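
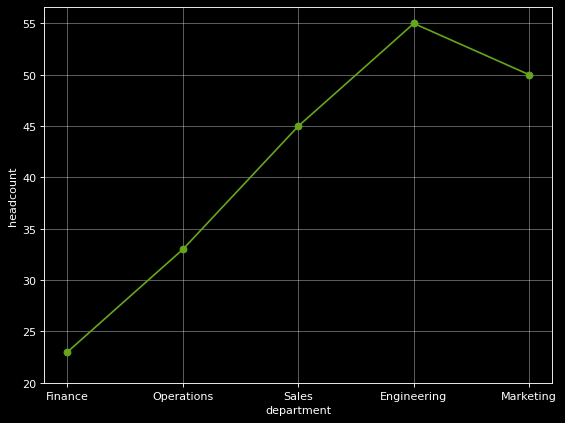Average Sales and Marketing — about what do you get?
(45 + 50) / 2 ≈ 48.

≈ 48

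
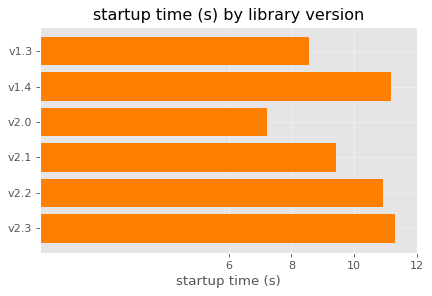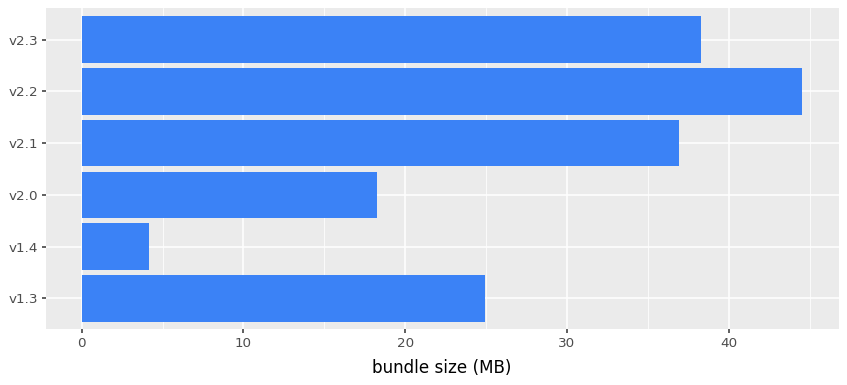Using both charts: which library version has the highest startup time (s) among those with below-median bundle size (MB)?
Chart 2 median bundle size (MB) ≈ 30; below-median library versions: v1.3, v1.4, v2.0. Among those, v1.4 has the highest startup time (s) (≈ 12).

v1.4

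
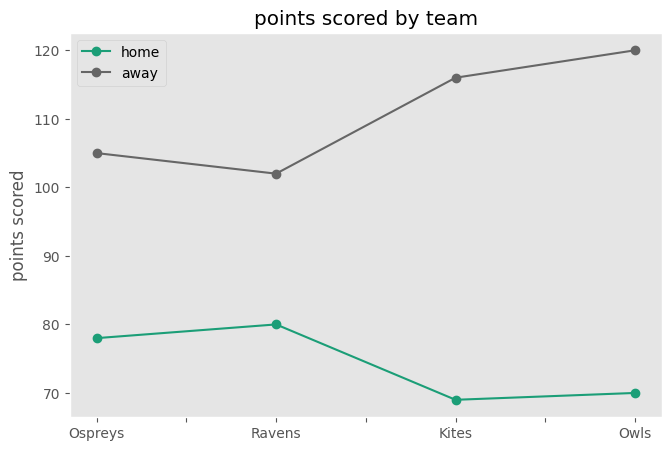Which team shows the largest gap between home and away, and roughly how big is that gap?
Owls, ≈ 50

Owls: home ≈ 70, away ≈ 120 → gap ≈ 50. Next-largest (Kites) is only ≈ 45.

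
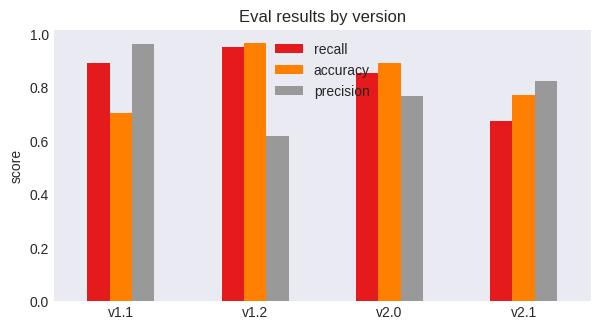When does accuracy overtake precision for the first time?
v1.1: accuracy ≈ 0.7 vs precision ≈ 1.0 (not yet); v1.2: accuracy ≈ 1.0 vs precision ≈ 0.6 (first crossover).

v1.2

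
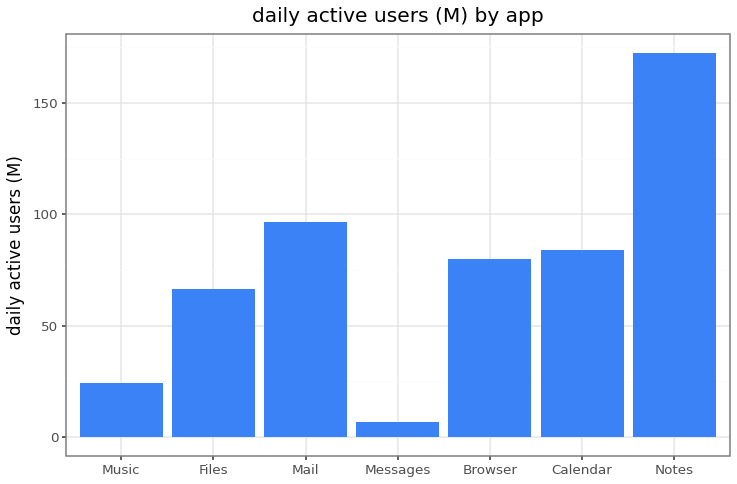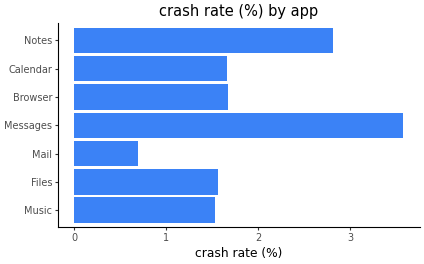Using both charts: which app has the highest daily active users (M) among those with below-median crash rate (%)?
Mail

Chart 2 median crash rate (%) ≈ 1.5; below-median apps: Music, Files, Mail. Among those, Mail has the highest daily active users (M) (≈ 100).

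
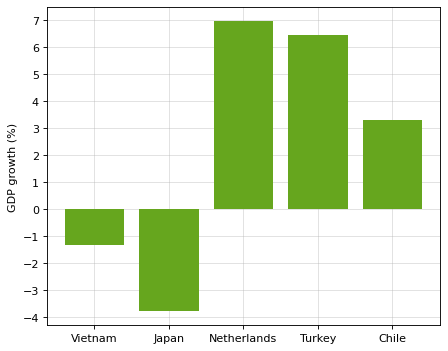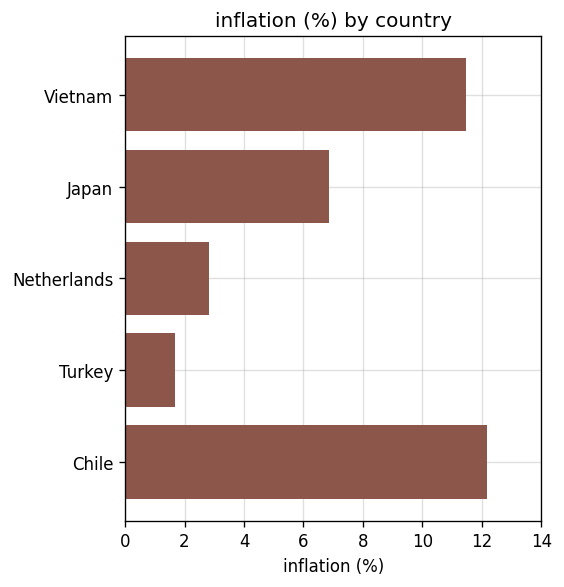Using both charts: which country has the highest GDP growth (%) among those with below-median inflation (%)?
Chart 2 median inflation (%) ≈ 6; below-median countries: Netherlands, Turkey. Among those, Netherlands has the highest GDP growth (%) (≈ 7).

Netherlands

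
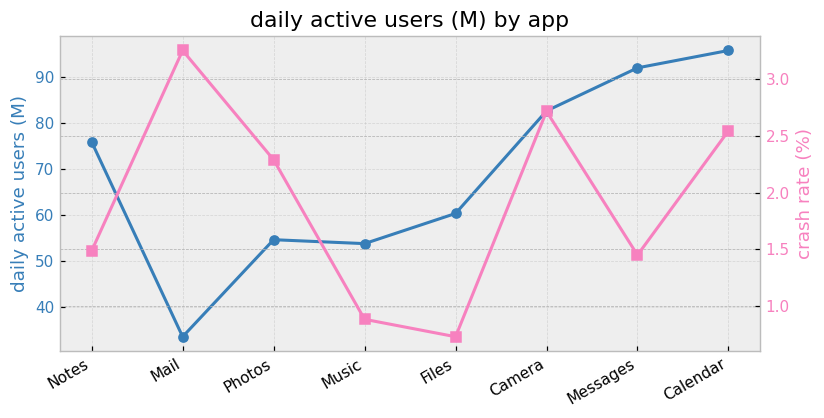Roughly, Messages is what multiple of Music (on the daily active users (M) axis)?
Messages ≈ 90, Music ≈ 50; 90/50 ≈ 1.8.

≈ 1.8×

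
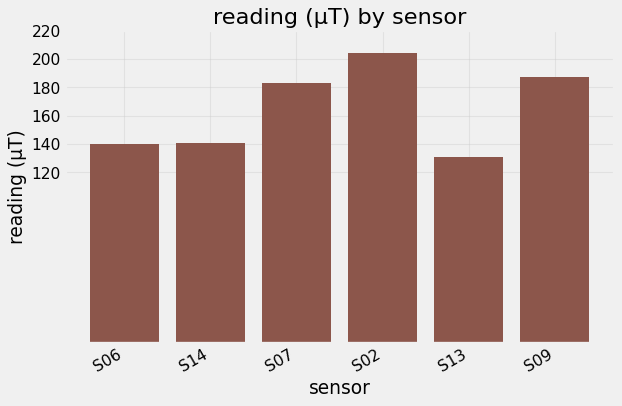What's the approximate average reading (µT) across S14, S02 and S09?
≈ 173

(140 + 200 + 180) / 3 ≈ 173.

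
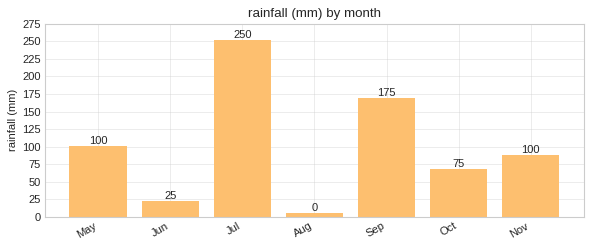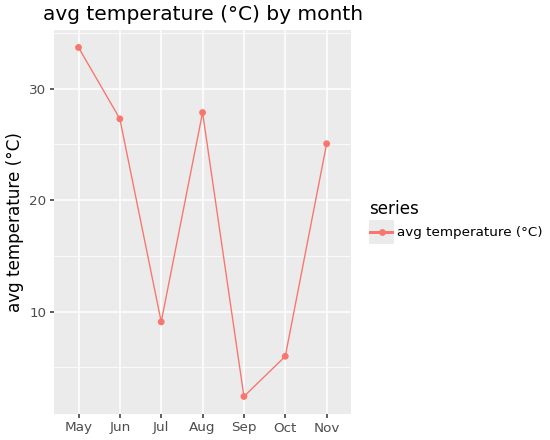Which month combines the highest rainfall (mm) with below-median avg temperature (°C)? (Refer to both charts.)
Chart 2 median avg temperature (°C) ≈ 25; below-median months: Jul, Sep, Oct. Among those, Jul has the highest rainfall (mm) (≈ 250).

Jul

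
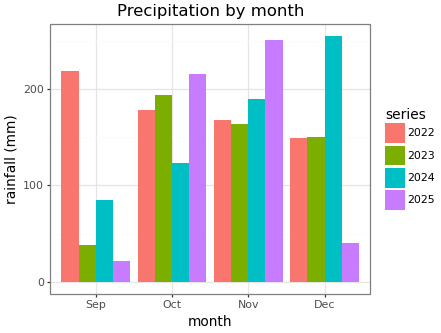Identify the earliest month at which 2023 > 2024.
Oct

Sep: 2023 ≈ 50 vs 2024 ≈ 75 (not yet); Oct: 2023 ≈ 200 vs 2024 ≈ 125 (first crossover).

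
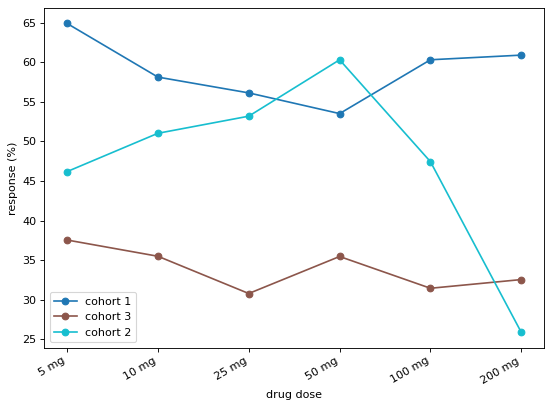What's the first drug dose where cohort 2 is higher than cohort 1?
50 mg

25 mg: cohort 2 ≈ 55 vs cohort 1 ≈ 55 (not yet); 50 mg: cohort 2 ≈ 60 vs cohort 1 ≈ 55 (first crossover).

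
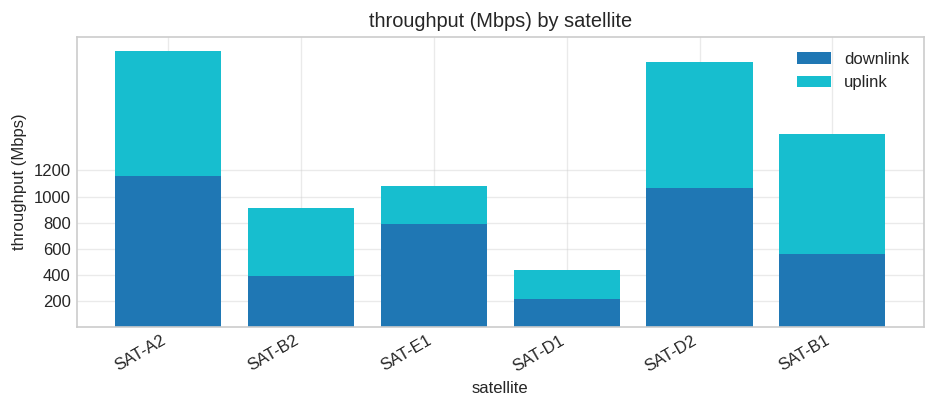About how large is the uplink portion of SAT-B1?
≈ 800

uplink top ≈ 1400, bottom ≈ 600; segment ≈ 800.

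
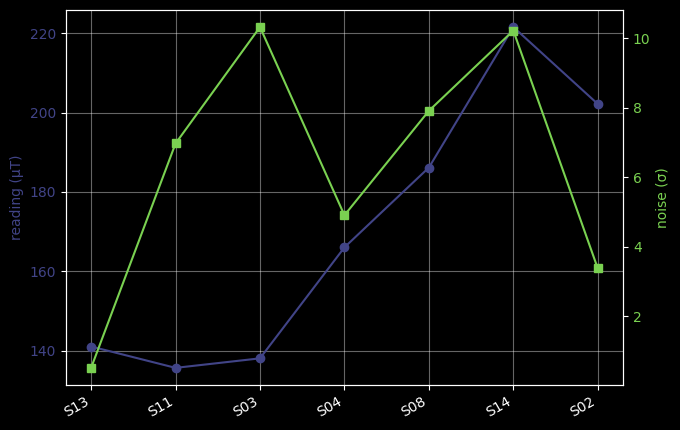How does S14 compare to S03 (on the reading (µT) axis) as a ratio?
S14 ≈ 220, S03 ≈ 140; 220/140 ≈ 1.57.

≈ 1.57×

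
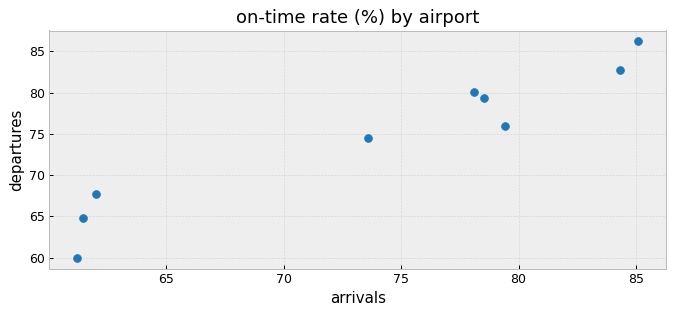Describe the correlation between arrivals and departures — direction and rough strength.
positive, strong

Points are positively correlated; strong (|r| ≈ 1.0).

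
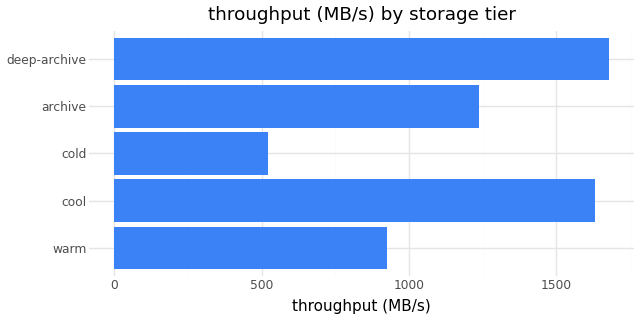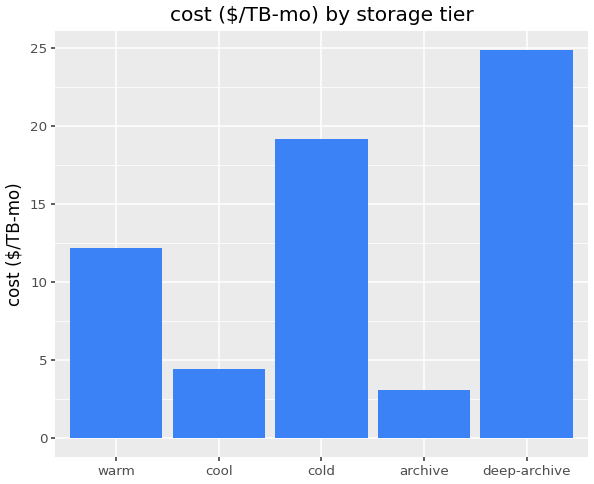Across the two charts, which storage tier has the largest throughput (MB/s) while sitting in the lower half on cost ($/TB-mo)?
cool

Chart 2 median cost ($/TB-mo) ≈ 10; below-median storage tiers: cool, archive. Among those, cool has the highest throughput (MB/s) (≈ 1600).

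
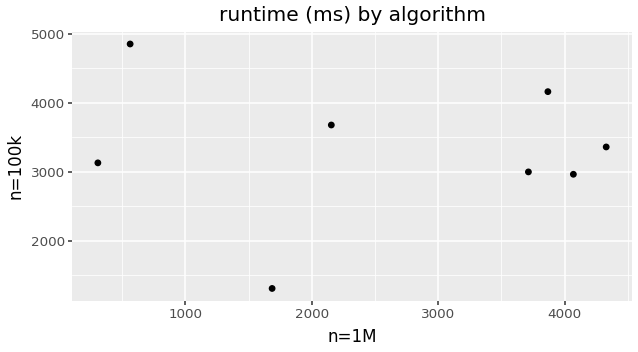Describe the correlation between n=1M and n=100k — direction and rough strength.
Points are roughly uncorrelated; weak (|r| ≈ 0.1).

no clear correlation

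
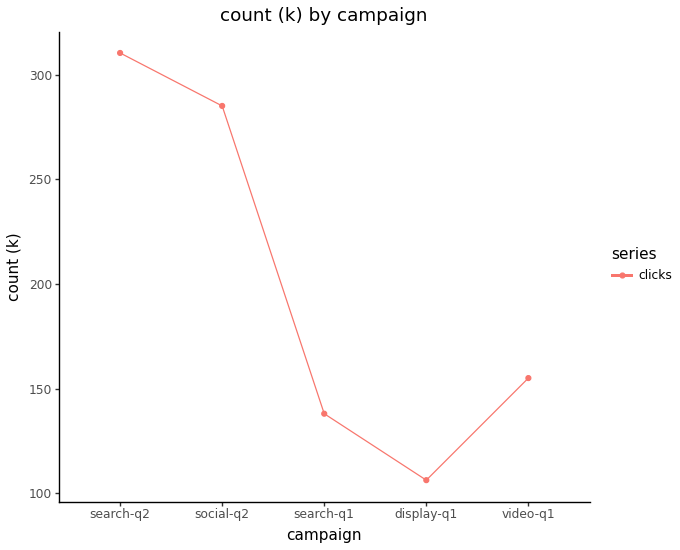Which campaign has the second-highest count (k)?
Top 3: search-q2 ≈ 320, social-q2 ≈ 280, video-q1 ≈ 160.

social-q2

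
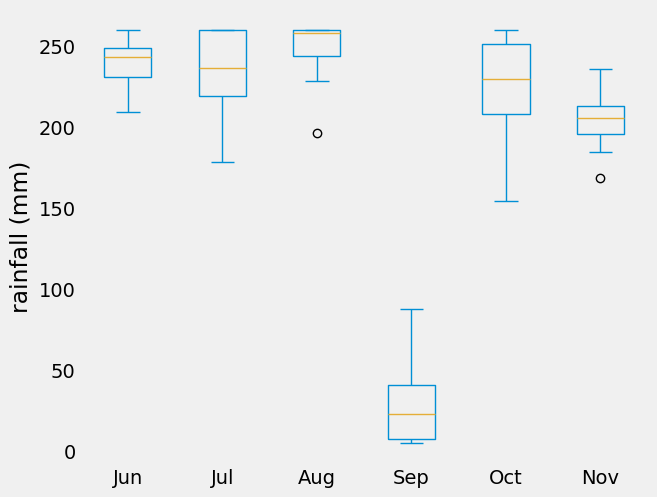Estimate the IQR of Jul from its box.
Q3 ≈ 260, Q1 ≈ 220; IQR ≈ 40.

≈ 40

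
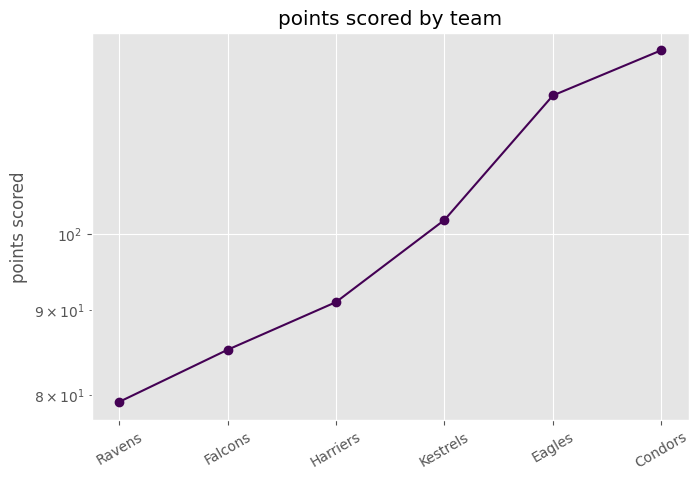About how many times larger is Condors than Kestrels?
≈ 1.3×

Condors ≈ 130, Kestrels ≈ 100; 130/100 ≈ 1.3.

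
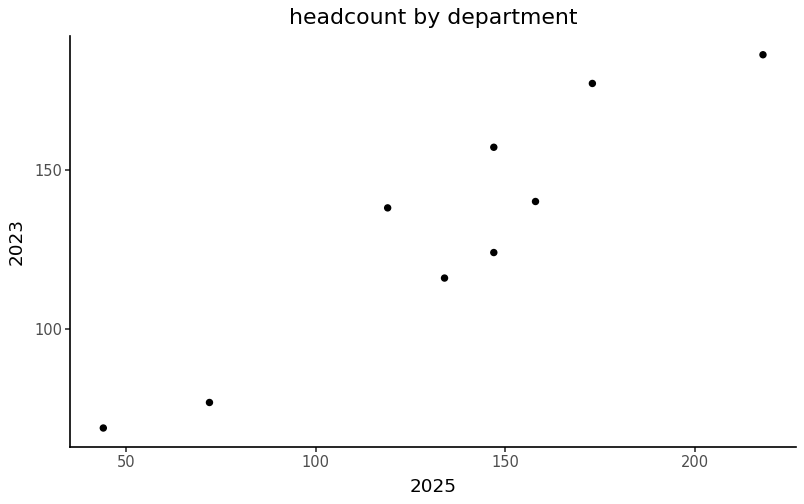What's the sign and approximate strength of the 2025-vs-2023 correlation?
positive, strong

Points are positively correlated; strong (|r| ≈ 0.9).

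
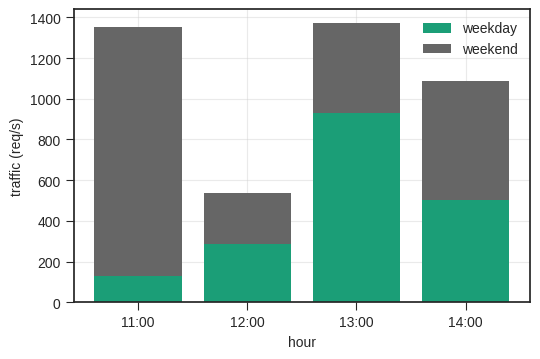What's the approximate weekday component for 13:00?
≈ 1000

weekday top ≈ 1000, bottom ≈ 0; segment ≈ 1000.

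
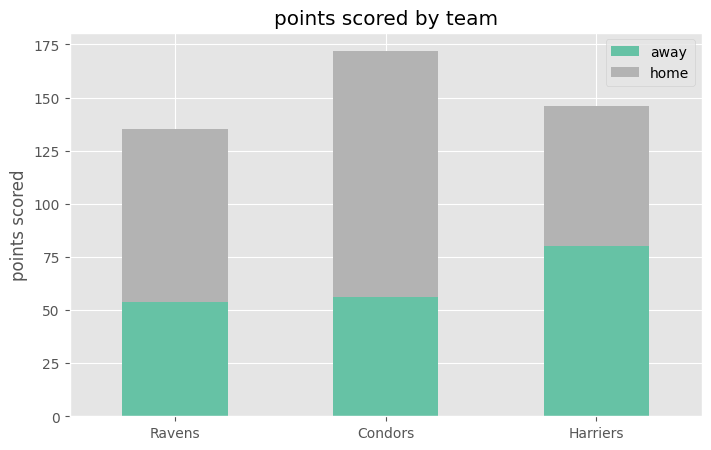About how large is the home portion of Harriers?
home top ≈ 140, bottom ≈ 80; segment ≈ 60.

≈ 60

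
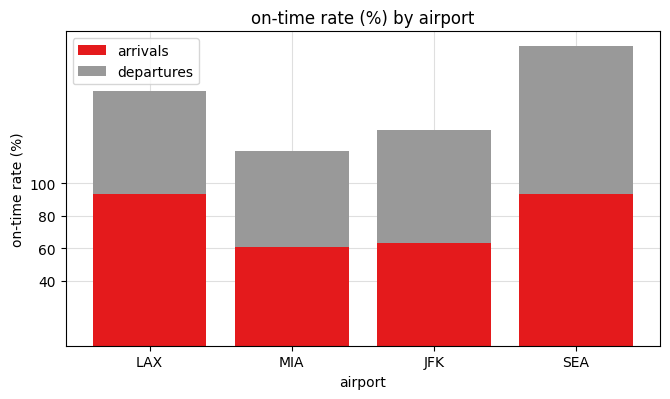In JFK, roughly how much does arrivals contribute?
arrivals top ≈ 60, bottom ≈ 0; segment ≈ 60.

≈ 60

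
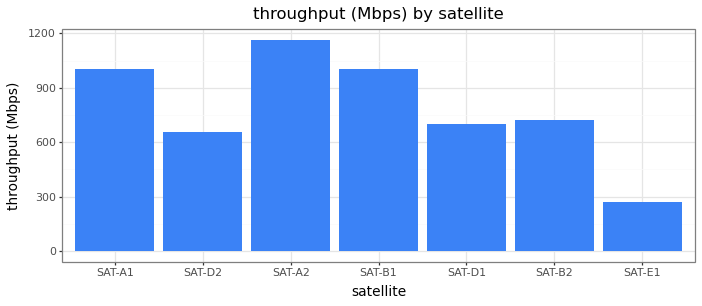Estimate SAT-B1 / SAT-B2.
≈ 1.43×

SAT-B1 ≈ 1000, SAT-B2 ≈ 700; 1000/700 ≈ 1.43.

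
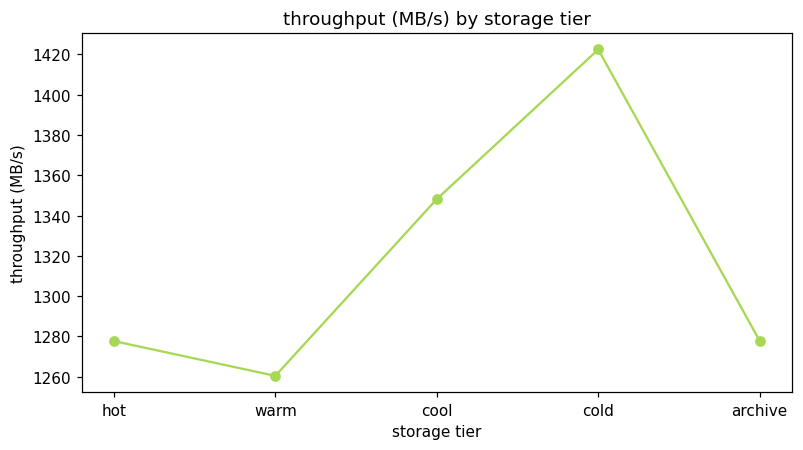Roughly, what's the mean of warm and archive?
≈ 1270

(1260 + 1280) / 2 ≈ 1270.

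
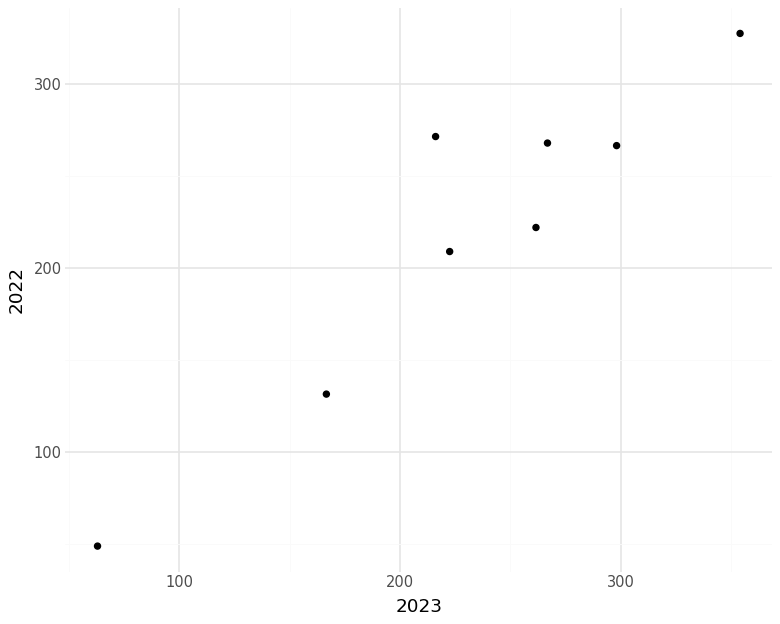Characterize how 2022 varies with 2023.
Points are positively correlated; strong (|r| ≈ 0.9).

positive, strong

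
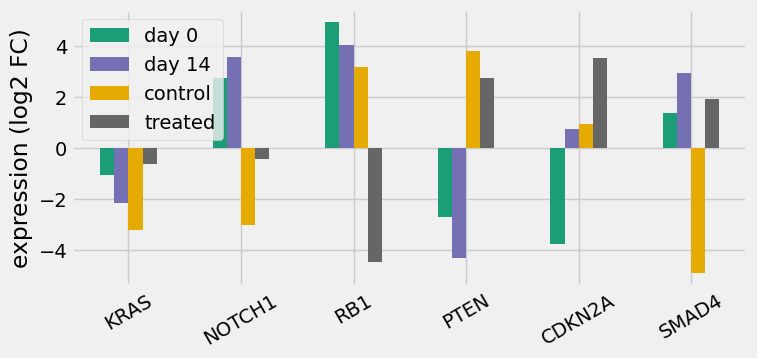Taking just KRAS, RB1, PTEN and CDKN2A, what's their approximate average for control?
(-3 + 3 + 4 + 1) / 4 ≈ 1.

≈ 1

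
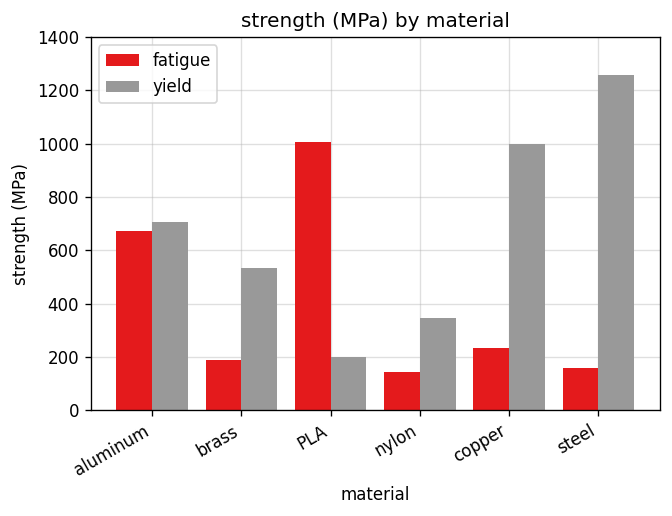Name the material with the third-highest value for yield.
aluminum

Top 4 for yield: steel ≈ 1200, copper ≈ 1000, aluminum ≈ 800, brass ≈ 600.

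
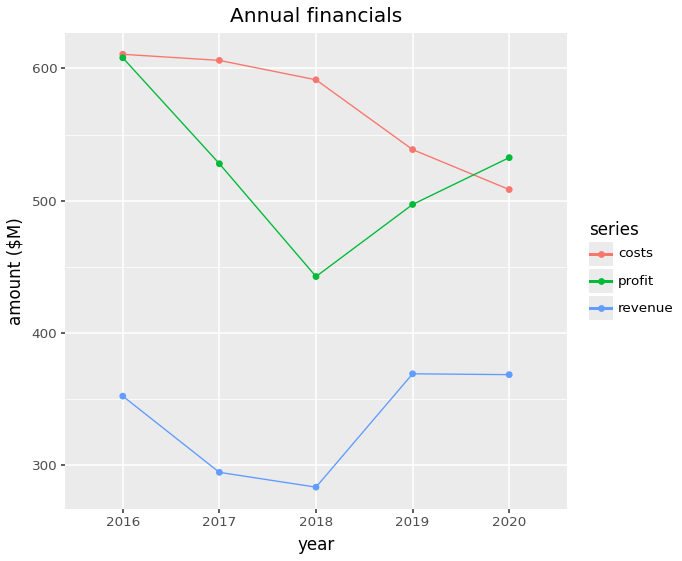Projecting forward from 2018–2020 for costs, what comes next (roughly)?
Last three: 600, 550, 500 → slope ≈ -50/step → next ≈ 450.

≈ 450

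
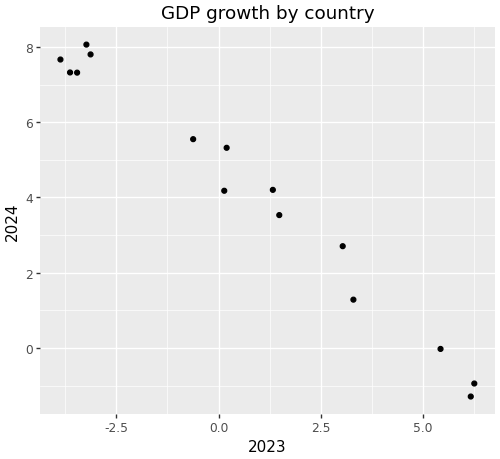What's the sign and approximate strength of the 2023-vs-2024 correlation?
negative, strong

Points are negatively correlated; strong (|r| ≈ 1.0).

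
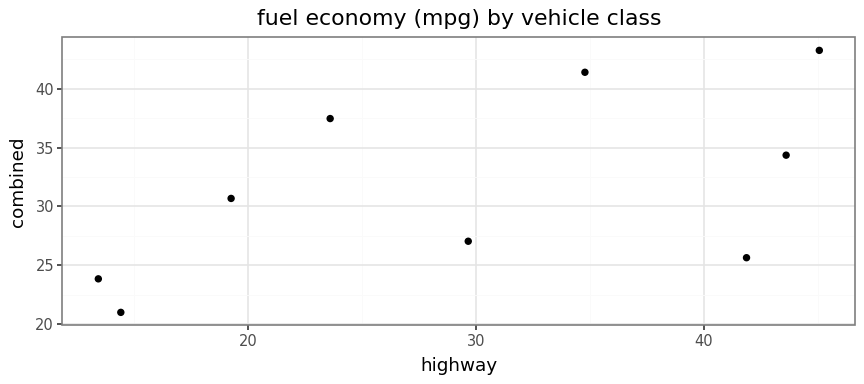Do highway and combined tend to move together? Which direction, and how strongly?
Points are positively correlated; moderate (|r| ≈ 0.6).

positive, moderate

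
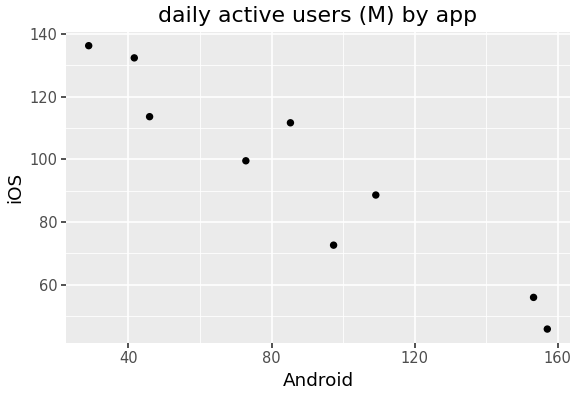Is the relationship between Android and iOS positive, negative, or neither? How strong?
negative, strong

Points are negatively correlated; strong (|r| ≈ 1.0).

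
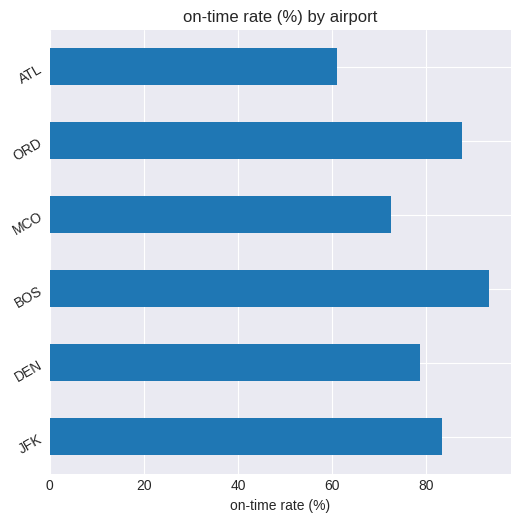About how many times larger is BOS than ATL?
≈ 1.5×

BOS ≈ 90, ATL ≈ 60; 90/60 ≈ 1.5.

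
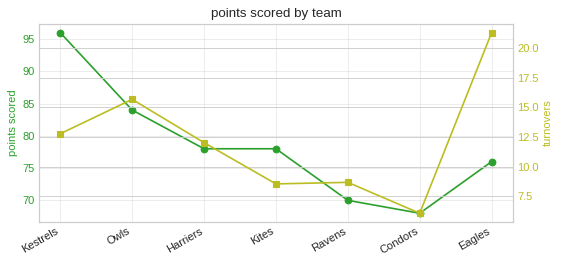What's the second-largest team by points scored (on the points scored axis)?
Owls

Top 3 (on the points scored axis): Kestrels ≈ 95, Owls ≈ 85, Kites ≈ 80.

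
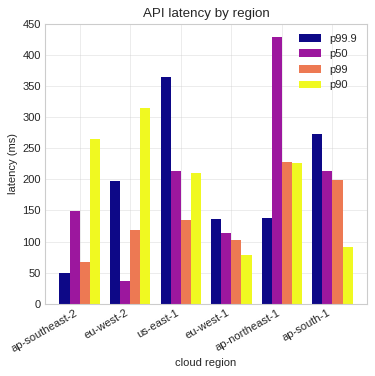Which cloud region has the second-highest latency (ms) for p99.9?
Top 3 for p99.9: us-east-1 ≈ 350, ap-south-1 ≈ 250, eu-west-2 ≈ 200.

ap-south-1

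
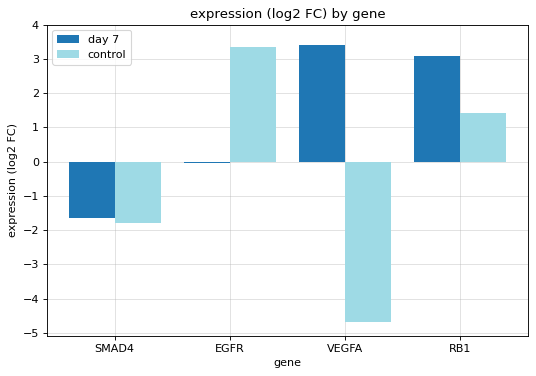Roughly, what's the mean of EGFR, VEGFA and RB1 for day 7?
(0 + 3 + 3) / 3 ≈ 2.

≈ 2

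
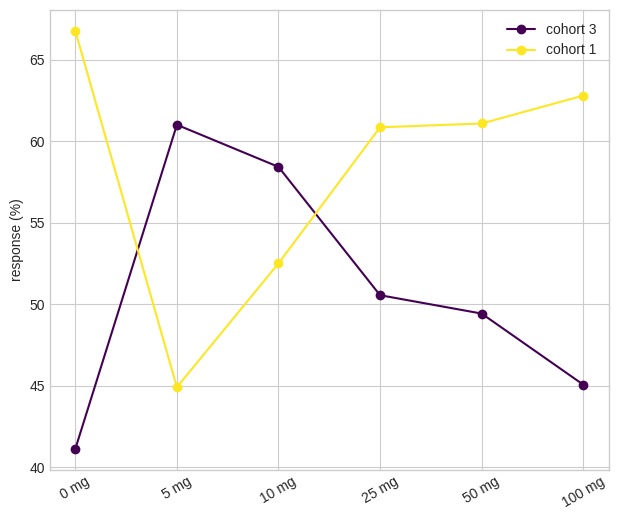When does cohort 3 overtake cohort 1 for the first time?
5 mg

0 mg: cohort 3 ≈ 40 vs cohort 1 ≈ 65 (not yet); 5 mg: cohort 3 ≈ 60 vs cohort 1 ≈ 45 (first crossover).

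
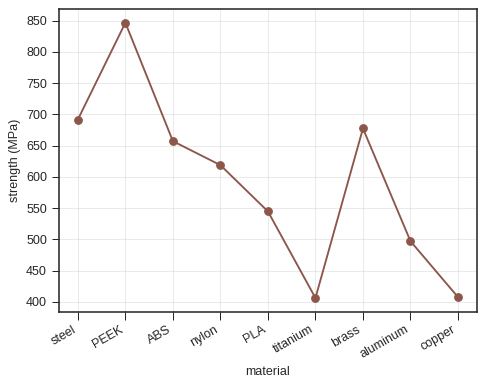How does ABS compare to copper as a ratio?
ABS ≈ 650, copper ≈ 400; 650/400 ≈ 1.62.

≈ 1.62×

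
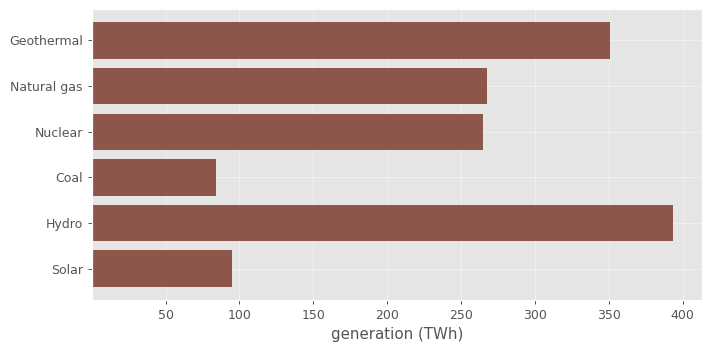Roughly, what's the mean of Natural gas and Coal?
(250 + 100) / 2 ≈ 175.

≈ 175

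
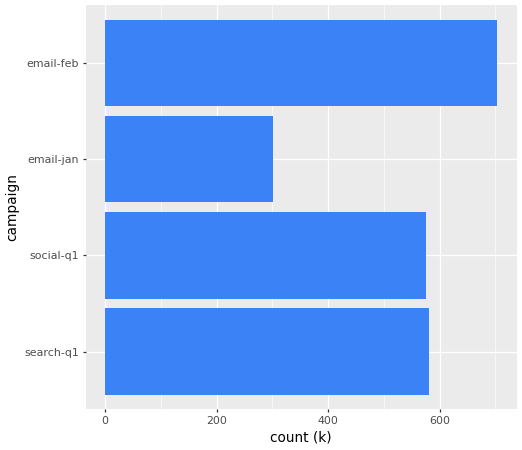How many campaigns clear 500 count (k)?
3

Above 500: search-q1, social-q1, email-feb.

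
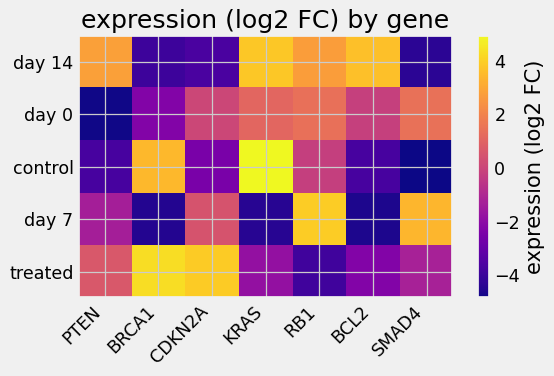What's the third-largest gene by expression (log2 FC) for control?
RB1

Top 4 for control: KRAS ≈ 5, BRCA1 ≈ 3, RB1 ≈ 0, CDKN2A ≈ -2.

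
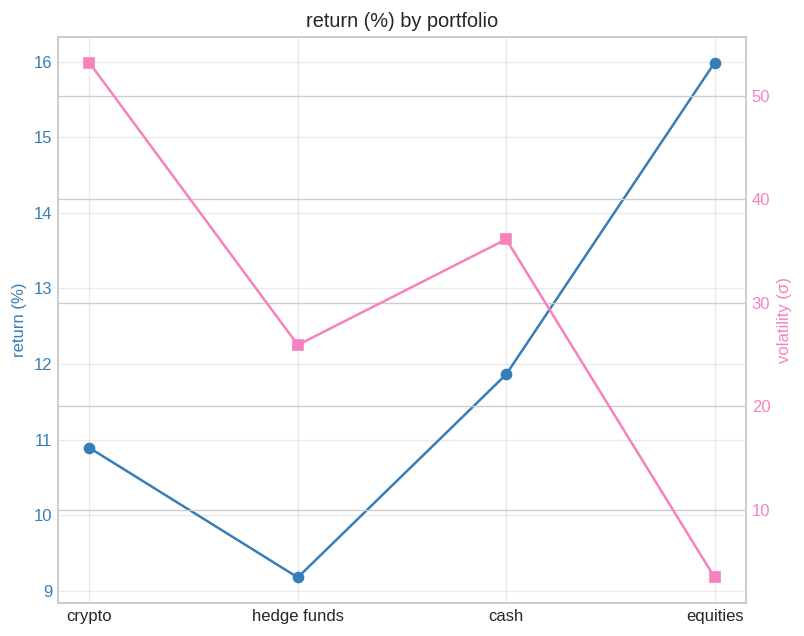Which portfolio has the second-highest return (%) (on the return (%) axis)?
Top 3 (on the return (%) axis): equities ≈ 16, cash ≈ 12, crypto ≈ 11.

cash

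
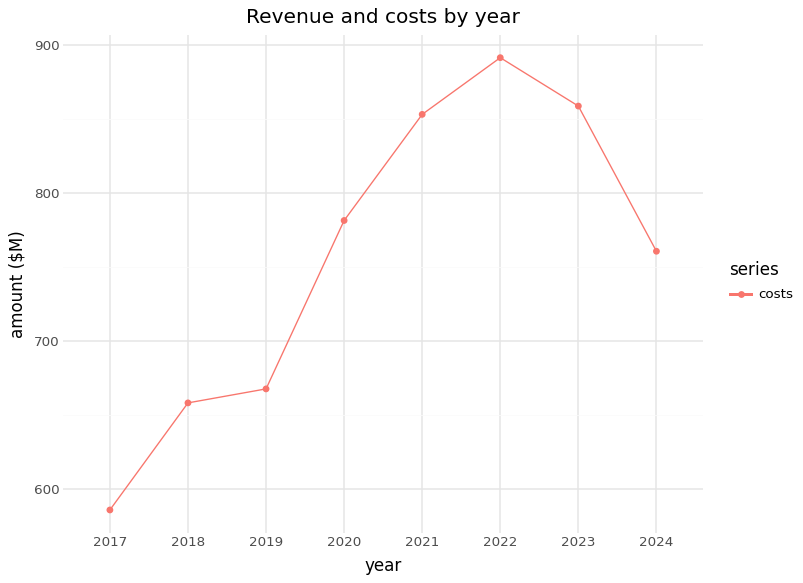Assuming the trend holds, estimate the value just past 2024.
Last three: 900, 850, 750 → slope ≈ -75/step → next ≈ 675.

≈ 675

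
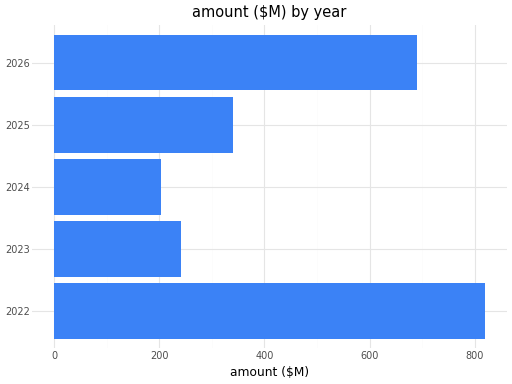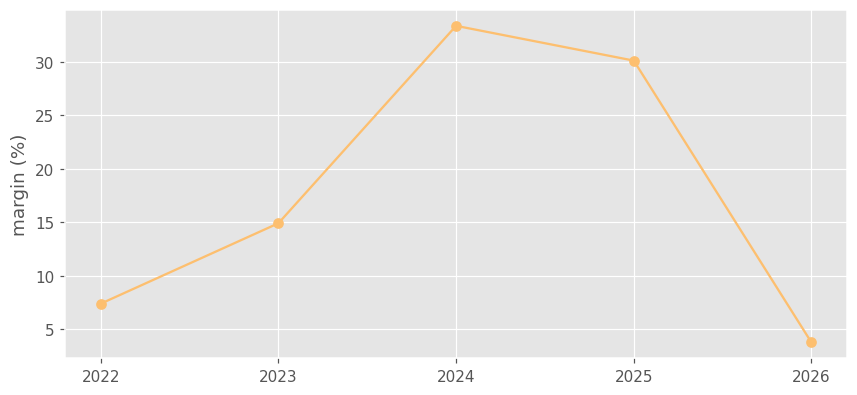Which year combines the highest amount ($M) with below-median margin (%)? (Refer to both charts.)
2022

Chart 2 median margin (%) ≈ 15; below-median years: 2022, 2026. Among those, 2022 has the highest amount ($M) (≈ 800).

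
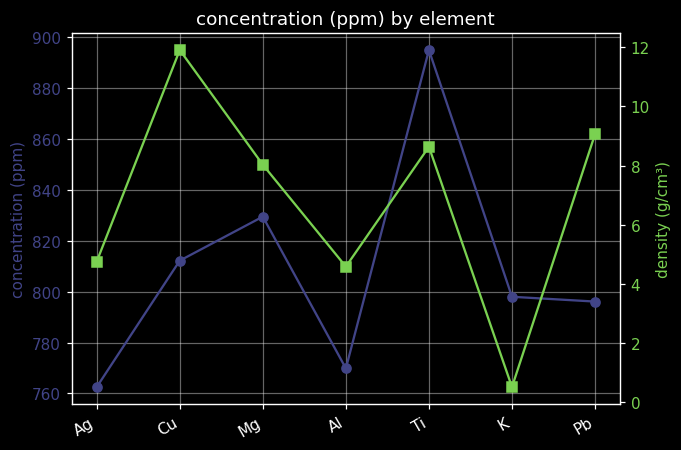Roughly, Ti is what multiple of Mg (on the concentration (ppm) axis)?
≈ 1.1×

Ti ≈ 900, Mg ≈ 820; 900/820 ≈ 1.1.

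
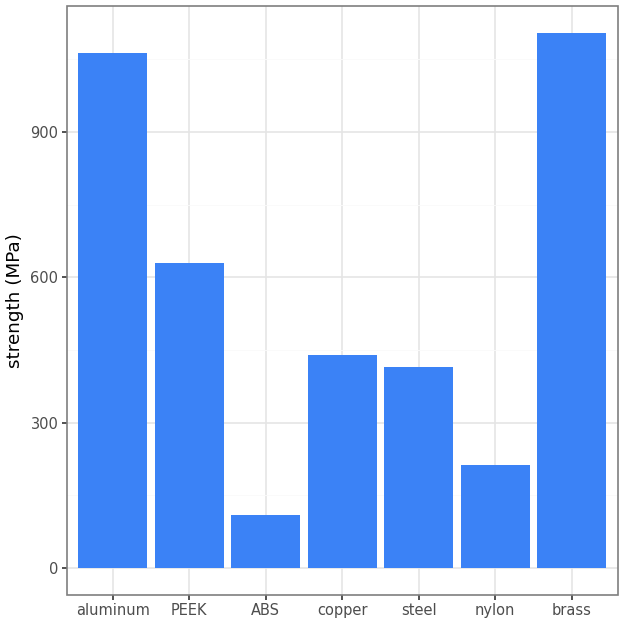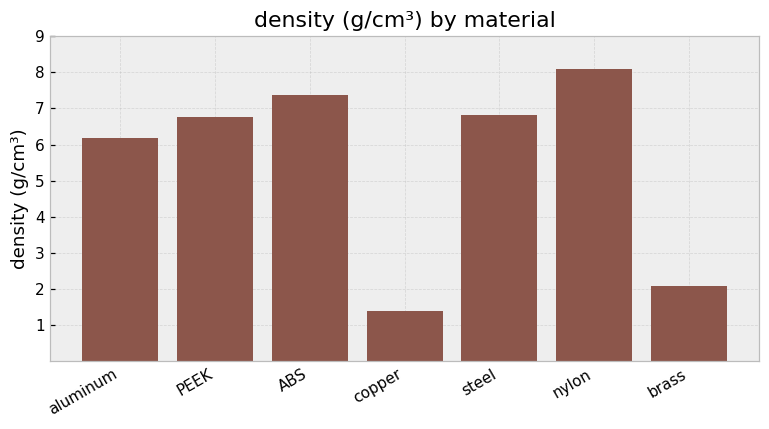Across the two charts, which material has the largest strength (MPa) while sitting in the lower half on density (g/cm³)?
brass

Chart 2 median density (g/cm³) ≈ 7; below-median materials: aluminum, copper, brass. Among those, brass has the highest strength (MPa) (≈ 1200).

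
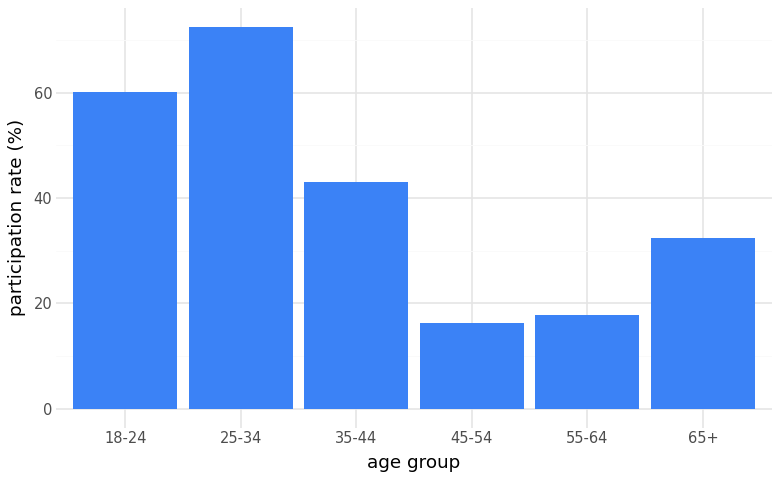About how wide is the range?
≈ 50

Max 25-34 ≈ 70, min 45-54 ≈ 20; range ≈ 50.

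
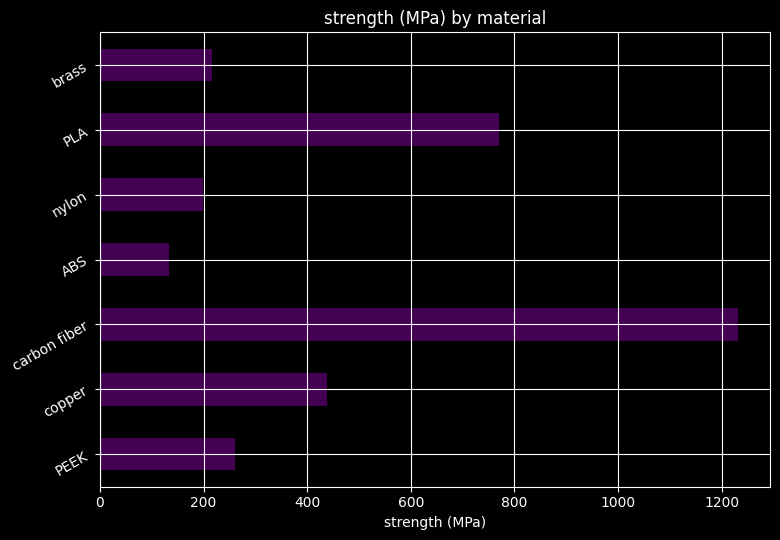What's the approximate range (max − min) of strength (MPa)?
≈ 1000

Max carbon fiber ≈ 1200, min ABS ≈ 200; range ≈ 1000.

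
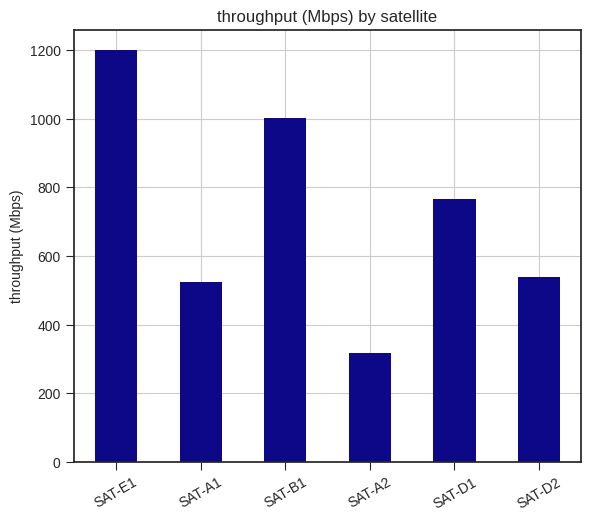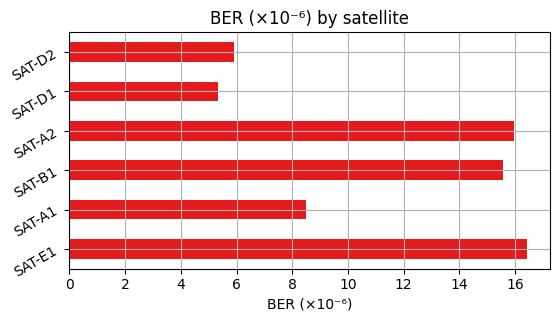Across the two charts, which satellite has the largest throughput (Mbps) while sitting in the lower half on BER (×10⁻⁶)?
SAT-D1

Chart 2 median BER (×10⁻⁶) ≈ 12; below-median satellites: SAT-A1, SAT-D1, SAT-D2. Among those, SAT-D1 has the highest throughput (Mbps) (≈ 800).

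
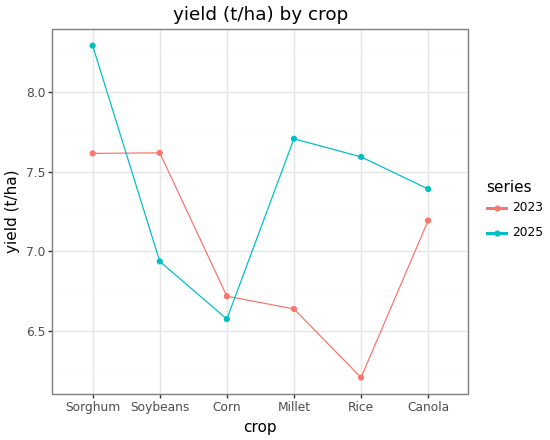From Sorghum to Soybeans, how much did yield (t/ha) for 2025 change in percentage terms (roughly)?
≈ -14.6%

Sorghum ≈ 8.2, Soybeans ≈ 7.0; (7.0 − 8.2) / 8.2 ≈ -14.6%.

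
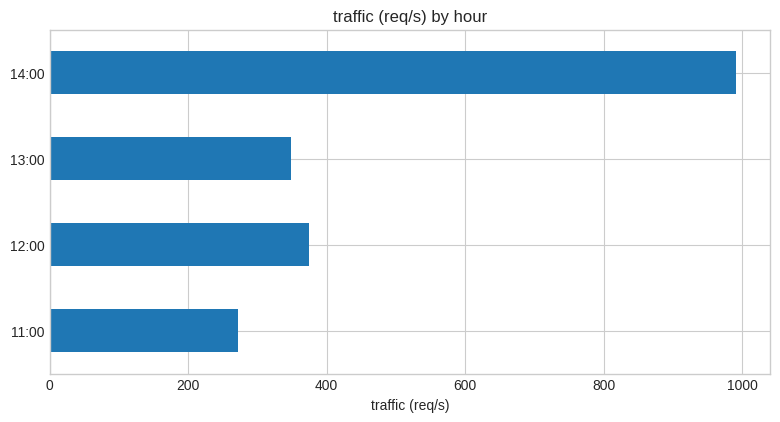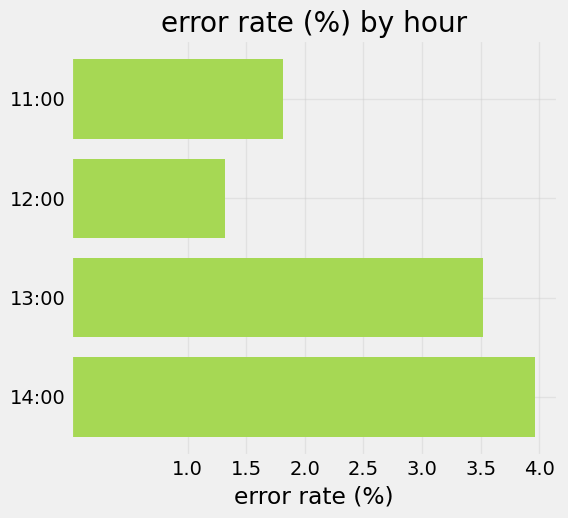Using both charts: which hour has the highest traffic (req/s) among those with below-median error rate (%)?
Chart 2 median error rate (%) ≈ 2.5; below-median hours: 11:00, 12:00. Among those, 12:00 has the highest traffic (req/s) (≈ 400).

12:00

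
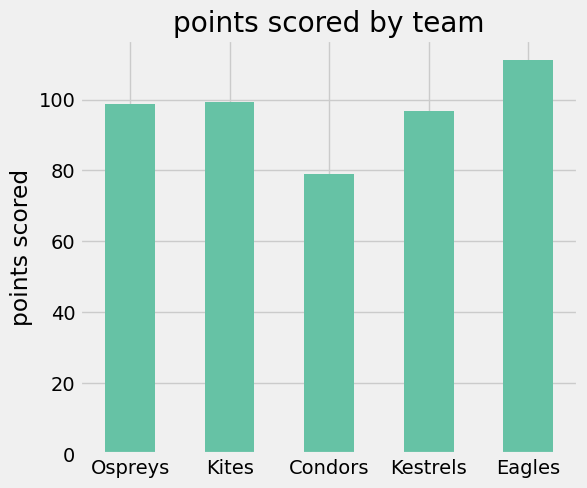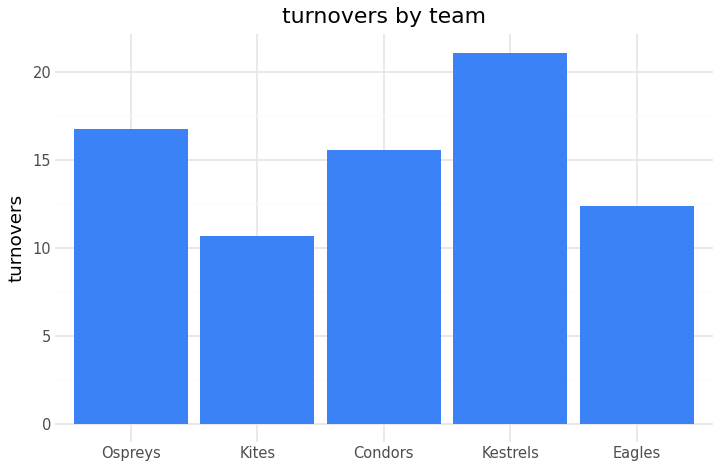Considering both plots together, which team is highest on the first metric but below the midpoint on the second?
Chart 2 median turnovers ≈ 16; below-median teams: Kites, Eagles. Among those, Eagles has the highest points scored (≈ 120).

Eagles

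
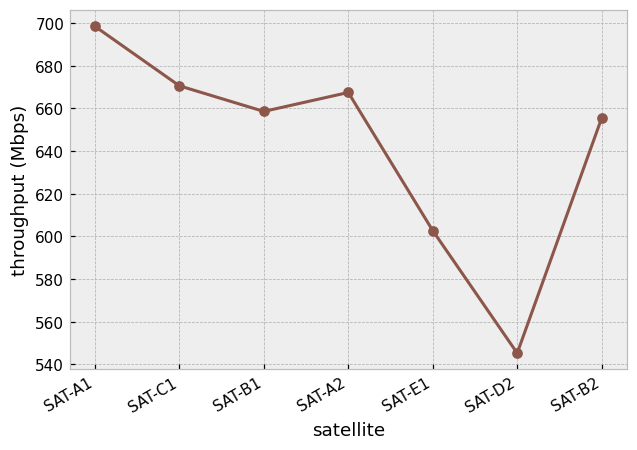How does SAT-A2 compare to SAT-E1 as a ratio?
≈ 1.1×

SAT-A2 ≈ 660, SAT-E1 ≈ 600; 660/600 ≈ 1.1.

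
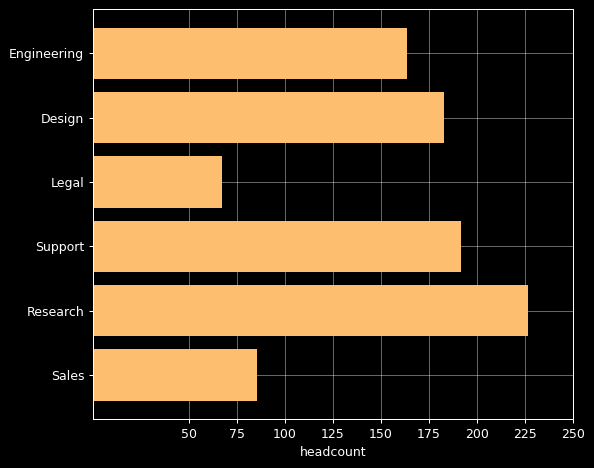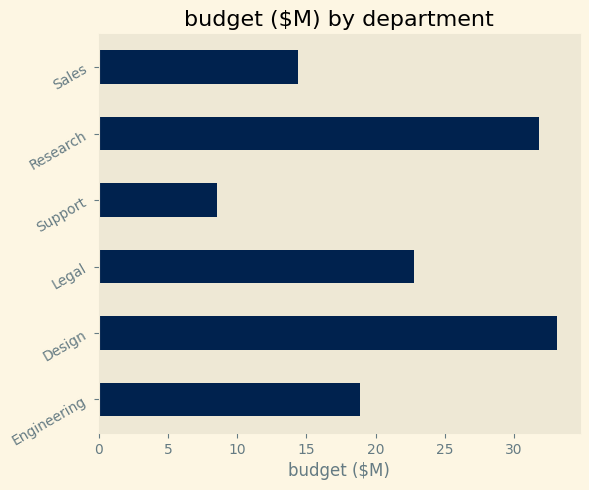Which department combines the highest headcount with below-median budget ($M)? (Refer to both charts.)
Support

Chart 2 median budget ($M) ≈ 20; below-median departments: Engineering, Support, Sales. Among those, Support has the highest headcount (≈ 200).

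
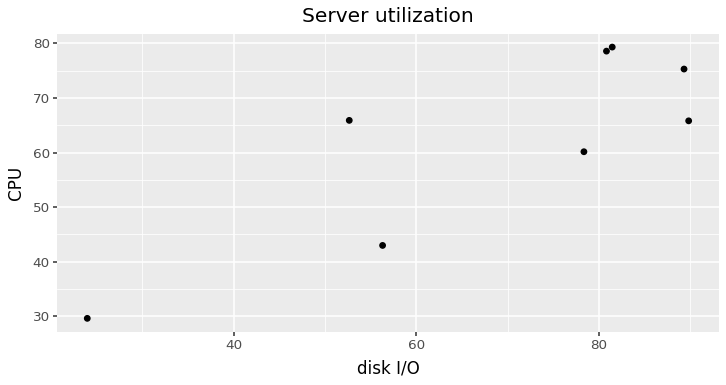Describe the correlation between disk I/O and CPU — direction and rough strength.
Points are positively correlated; strong (|r| ≈ 0.8).

positive, strong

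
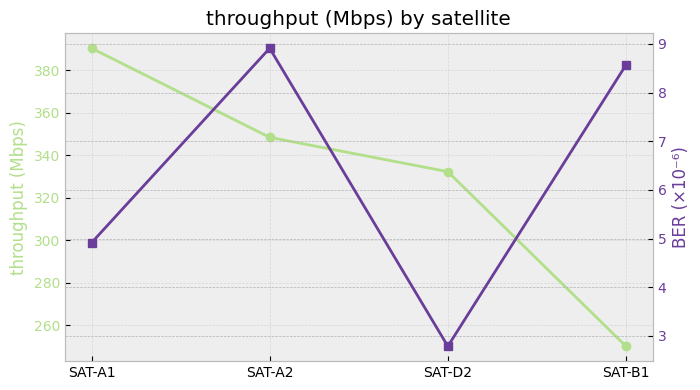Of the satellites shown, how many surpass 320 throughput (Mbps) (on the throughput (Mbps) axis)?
Above 320: SAT-A1, SAT-A2, SAT-D2.

3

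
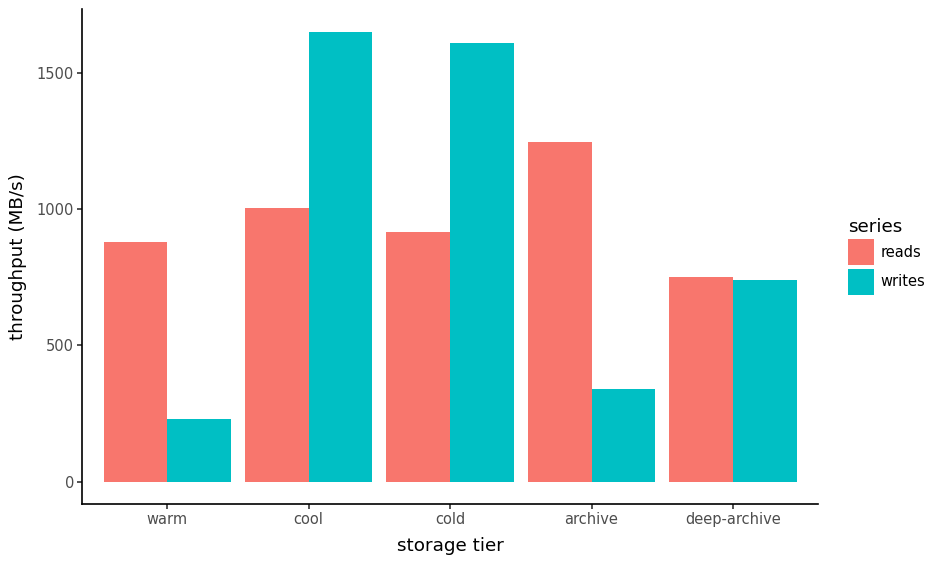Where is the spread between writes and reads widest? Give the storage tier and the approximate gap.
archive, ≈ 800 MB/s

archive: writes ≈ 400, reads ≈ 1200 → gap ≈ 800. Next-largest (cold) is only ≈ 600.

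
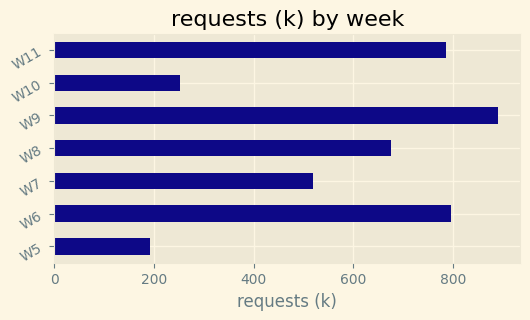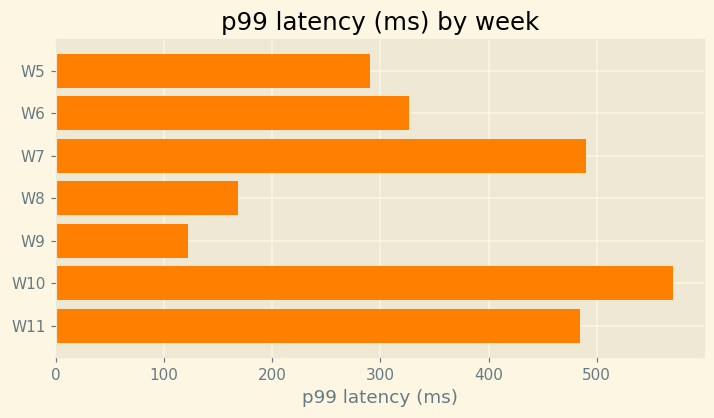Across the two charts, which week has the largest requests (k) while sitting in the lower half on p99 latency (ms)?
Chart 2 median p99 latency (ms) ≈ 300; below-median weeks: W5, W8, W9. Among those, W9 has the highest requests (k) (≈ 900).

W9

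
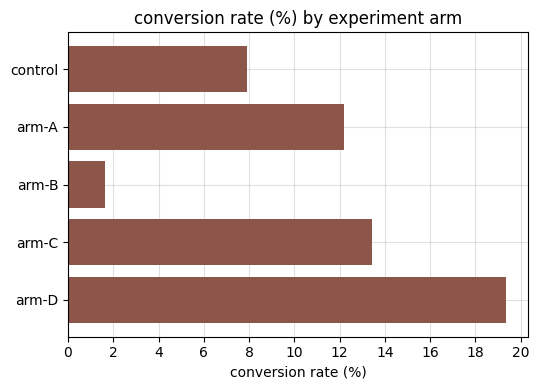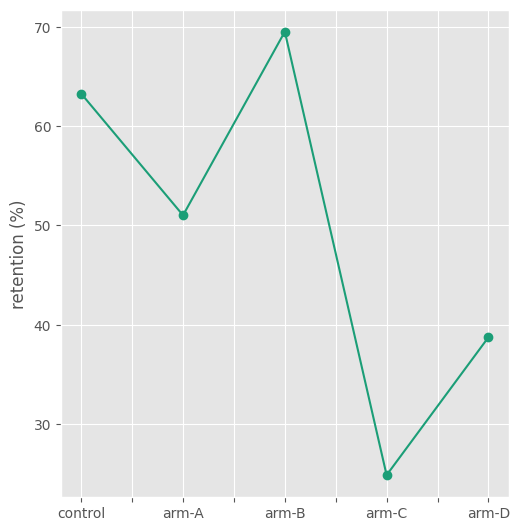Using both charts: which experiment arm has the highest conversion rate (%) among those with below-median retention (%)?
Chart 2 median retention (%) ≈ 50; below-median experiment arms: arm-C, arm-D. Among those, arm-D has the highest conversion rate (%) (≈ 20).

arm-D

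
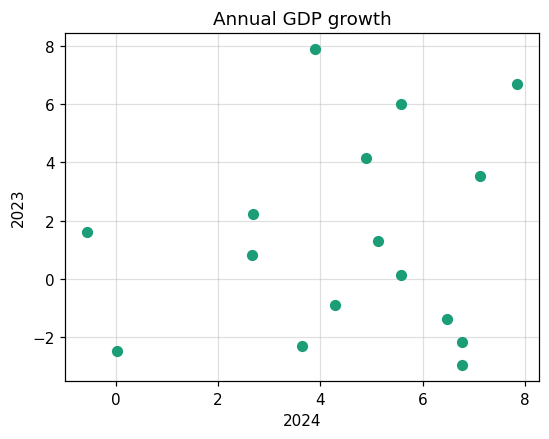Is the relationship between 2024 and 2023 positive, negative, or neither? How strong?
no clear correlation

Points are roughly uncorrelated; weak (|r| ≈ 0.2).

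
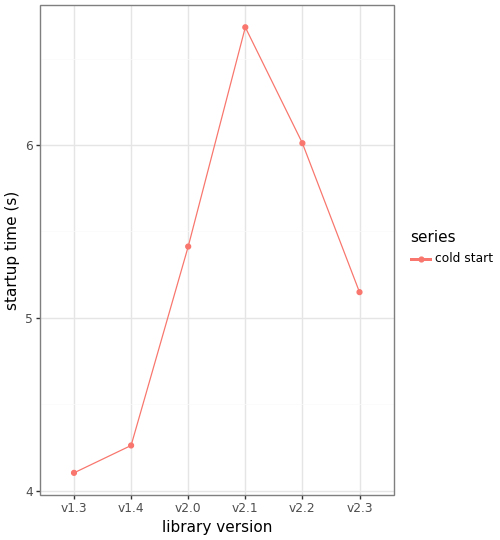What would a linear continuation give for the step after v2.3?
Last three: 6.5, 6.0, 5.0 → slope ≈ -0.75/step → next ≈ 4.25.

≈ 4.25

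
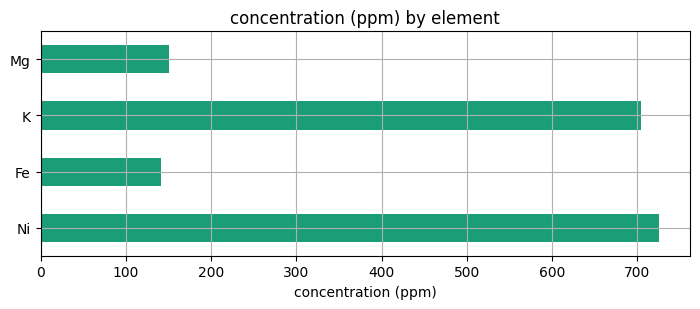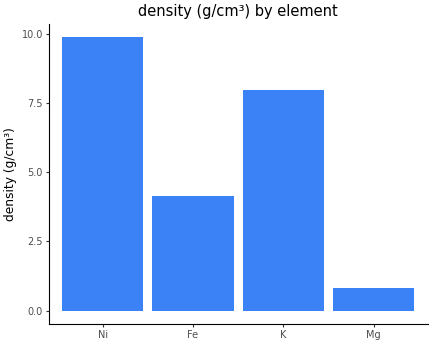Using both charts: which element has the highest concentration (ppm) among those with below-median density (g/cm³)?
Chart 2 median density (g/cm³) ≈ 6; below-median elements: Fe, Mg. Among those, Mg has the highest concentration (ppm) (≈ 200).

Mg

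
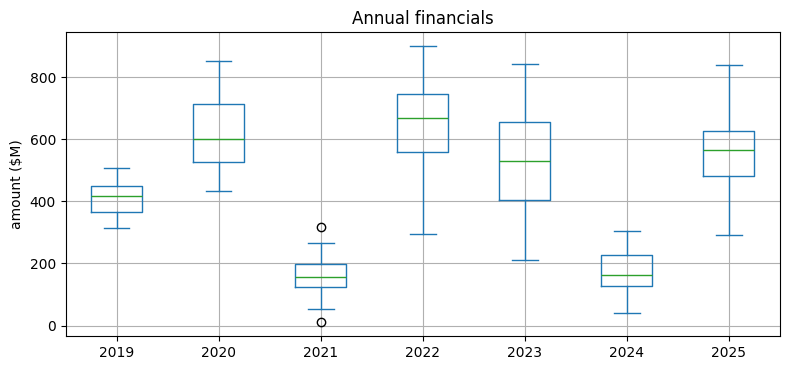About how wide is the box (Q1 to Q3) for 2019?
Q3 ≈ 450, Q1 ≈ 350; IQR ≈ 100.

≈ 100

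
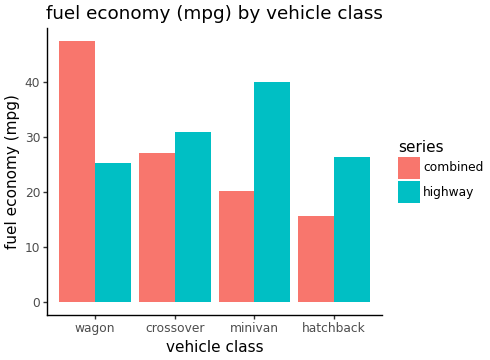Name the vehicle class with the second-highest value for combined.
Top 3 for combined: wagon ≈ 45, crossover ≈ 25, minivan ≈ 20.

crossover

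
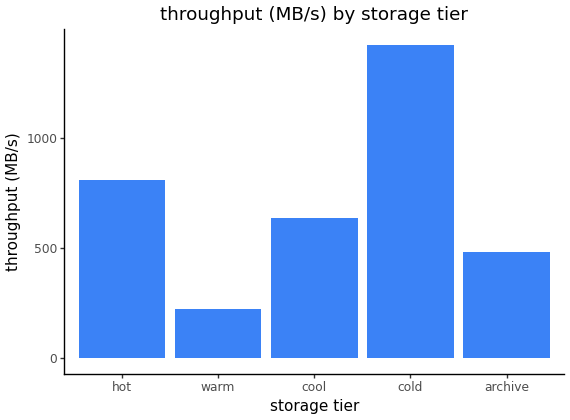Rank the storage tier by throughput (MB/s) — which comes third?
Top 4: cold ≈ 1400, hot ≈ 800, cool ≈ 600, archive ≈ 400.

cool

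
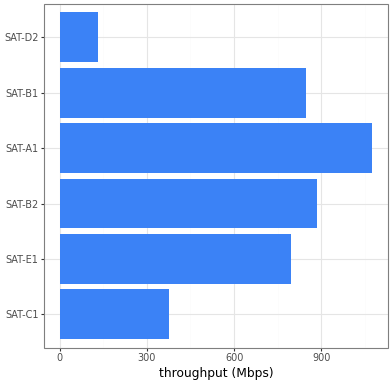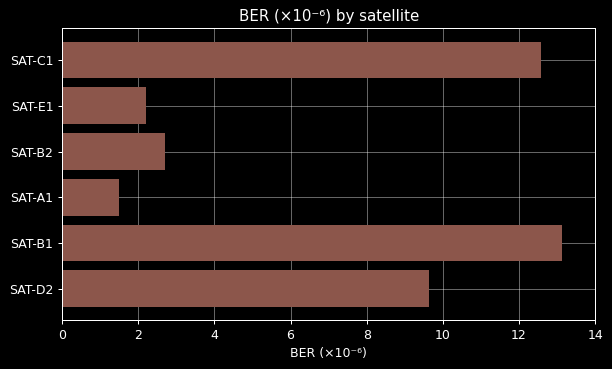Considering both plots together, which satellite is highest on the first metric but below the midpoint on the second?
SAT-A1

Chart 2 median BER (×10⁻⁶) ≈ 6; below-median satellites: SAT-E1, SAT-B2, SAT-A1. Among those, SAT-A1 has the highest throughput (Mbps) (≈ 1100).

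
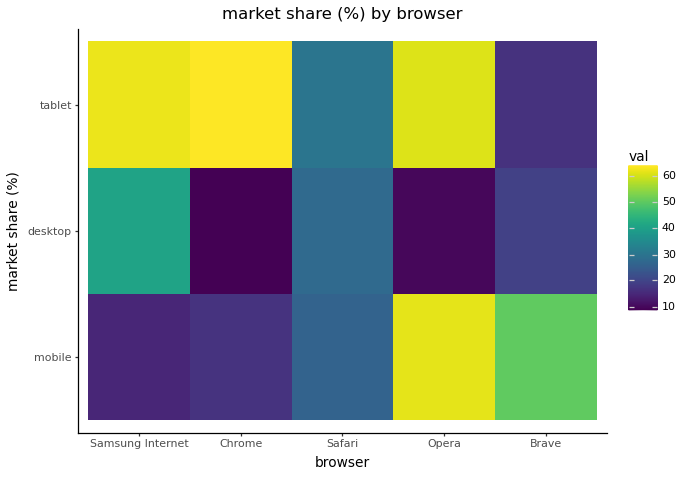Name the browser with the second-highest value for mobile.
Brave

Top 3 for mobile: Opera ≈ 60, Brave ≈ 50, Safari ≈ 25.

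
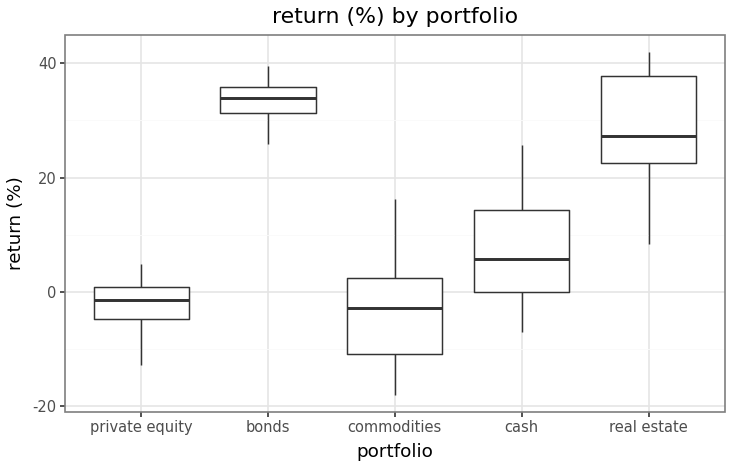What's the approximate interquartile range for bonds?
≈ 5

Q3 ≈ 35, Q1 ≈ 30; IQR ≈ 5.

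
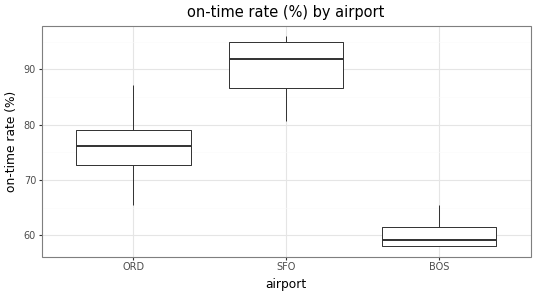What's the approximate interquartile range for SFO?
Q3 ≈ 95, Q1 ≈ 85; IQR ≈ 10.

≈ 10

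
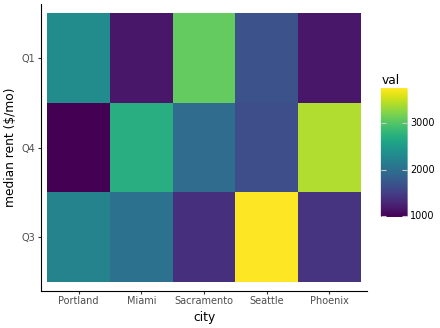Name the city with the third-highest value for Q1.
Seattle

Top 4 for Q1: Sacramento ≈ 3000, Portland ≈ 2500, Seattle ≈ 1500, Miami ≈ 1000.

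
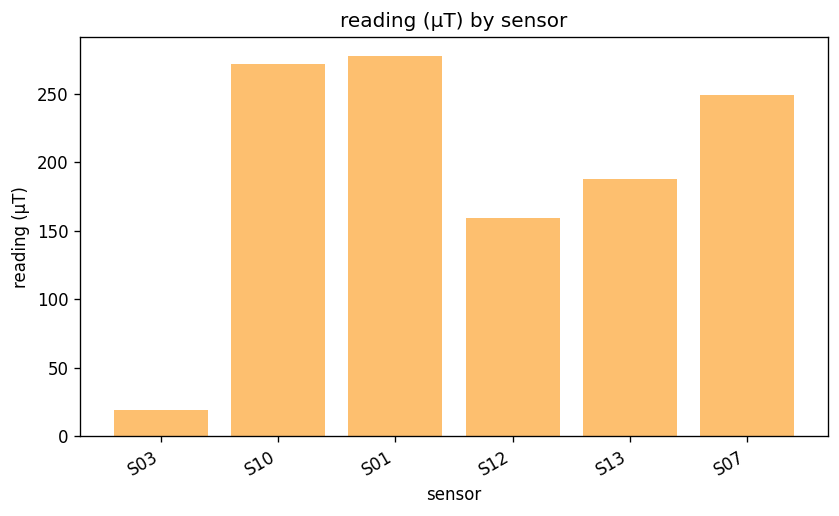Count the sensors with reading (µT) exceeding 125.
Above 125: S10, S01, S12, S13, S07.

5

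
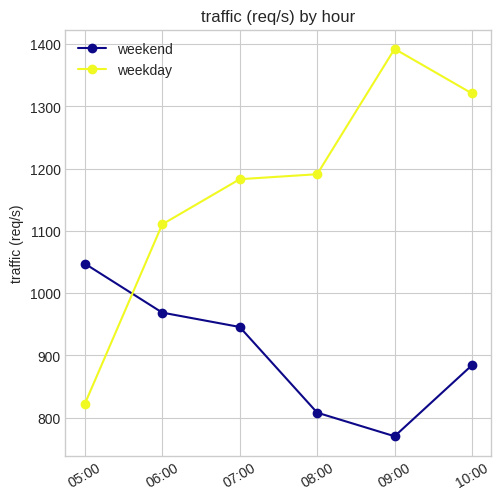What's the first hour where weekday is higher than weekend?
05:00: weekday ≈ 800 vs weekend ≈ 1000 (not yet); 06:00: weekday ≈ 1100 vs weekend ≈ 1000 (first crossover).

06:00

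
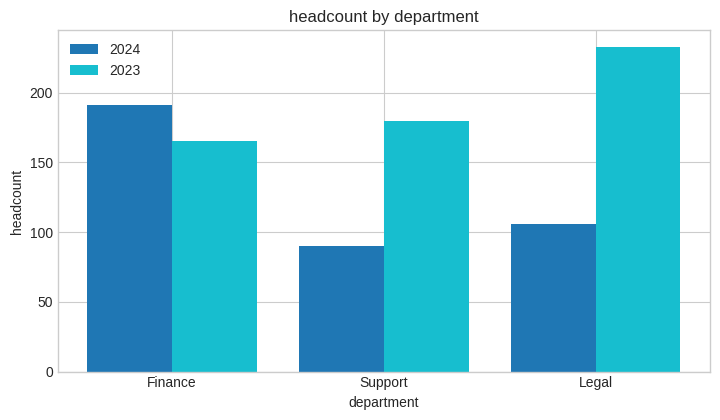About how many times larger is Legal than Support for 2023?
≈ 1.33×

Legal ≈ 240, Support ≈ 180; 240/180 ≈ 1.33.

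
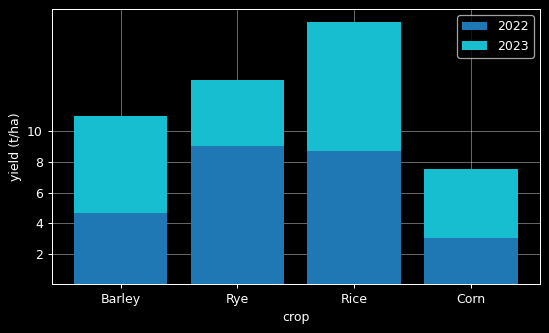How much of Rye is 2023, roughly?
2023 top ≈ 14, bottom ≈ 10; segment ≈ 4.

≈ 4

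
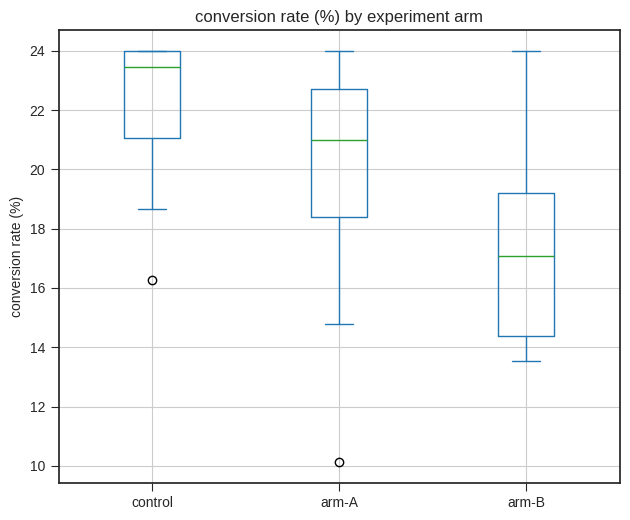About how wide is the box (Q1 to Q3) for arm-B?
Q3 ≈ 19, Q1 ≈ 14; IQR ≈ 5.

≈ 5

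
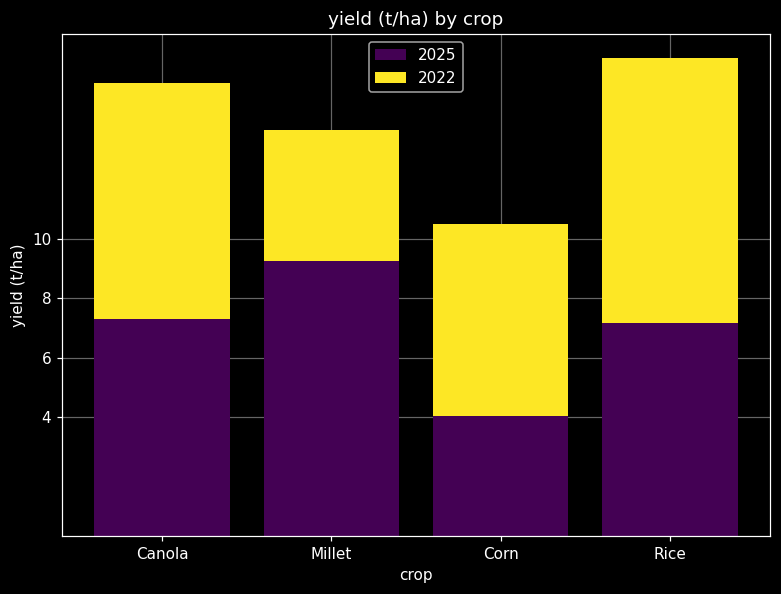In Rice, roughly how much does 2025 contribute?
≈ 8

2025 top ≈ 8, bottom ≈ 0; segment ≈ 8.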